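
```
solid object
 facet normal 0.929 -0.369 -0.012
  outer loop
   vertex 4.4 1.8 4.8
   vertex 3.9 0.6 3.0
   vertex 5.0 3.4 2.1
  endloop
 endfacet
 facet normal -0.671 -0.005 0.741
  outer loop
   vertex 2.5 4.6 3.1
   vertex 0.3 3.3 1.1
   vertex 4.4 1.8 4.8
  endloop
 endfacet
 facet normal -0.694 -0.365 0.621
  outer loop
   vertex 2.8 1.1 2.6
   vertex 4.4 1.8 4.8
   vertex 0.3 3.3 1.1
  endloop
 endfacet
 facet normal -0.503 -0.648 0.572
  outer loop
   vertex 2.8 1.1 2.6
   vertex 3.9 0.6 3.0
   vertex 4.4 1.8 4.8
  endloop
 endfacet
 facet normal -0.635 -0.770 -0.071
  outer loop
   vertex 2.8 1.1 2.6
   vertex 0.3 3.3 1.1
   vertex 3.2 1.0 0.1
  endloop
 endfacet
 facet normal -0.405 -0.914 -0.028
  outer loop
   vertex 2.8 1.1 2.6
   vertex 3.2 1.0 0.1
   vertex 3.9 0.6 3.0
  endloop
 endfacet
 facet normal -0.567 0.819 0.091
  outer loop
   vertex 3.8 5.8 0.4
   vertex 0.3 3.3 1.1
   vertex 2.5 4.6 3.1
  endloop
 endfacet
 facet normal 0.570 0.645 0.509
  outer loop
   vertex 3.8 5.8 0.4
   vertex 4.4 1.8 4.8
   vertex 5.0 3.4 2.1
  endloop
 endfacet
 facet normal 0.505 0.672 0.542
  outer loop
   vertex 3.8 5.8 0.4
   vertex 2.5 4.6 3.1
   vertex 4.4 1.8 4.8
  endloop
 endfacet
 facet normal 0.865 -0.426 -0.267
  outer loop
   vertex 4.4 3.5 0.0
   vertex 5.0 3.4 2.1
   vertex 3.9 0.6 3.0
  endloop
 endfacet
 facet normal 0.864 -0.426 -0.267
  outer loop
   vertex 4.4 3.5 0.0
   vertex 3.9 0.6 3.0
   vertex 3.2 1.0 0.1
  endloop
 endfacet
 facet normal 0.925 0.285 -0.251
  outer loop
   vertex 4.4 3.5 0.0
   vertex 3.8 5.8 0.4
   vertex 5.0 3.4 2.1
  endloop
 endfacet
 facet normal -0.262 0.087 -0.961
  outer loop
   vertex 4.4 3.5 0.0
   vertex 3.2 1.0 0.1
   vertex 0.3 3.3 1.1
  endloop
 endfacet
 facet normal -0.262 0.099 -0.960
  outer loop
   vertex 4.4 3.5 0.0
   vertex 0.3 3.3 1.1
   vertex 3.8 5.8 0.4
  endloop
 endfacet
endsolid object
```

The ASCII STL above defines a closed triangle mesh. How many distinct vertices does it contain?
9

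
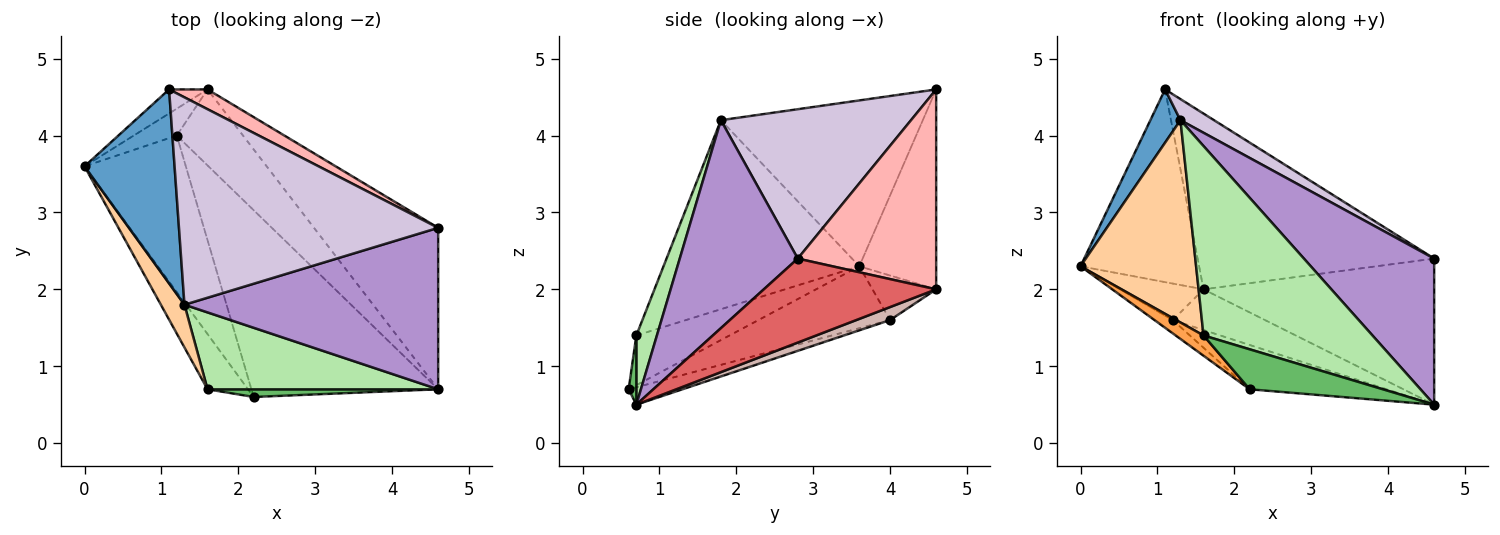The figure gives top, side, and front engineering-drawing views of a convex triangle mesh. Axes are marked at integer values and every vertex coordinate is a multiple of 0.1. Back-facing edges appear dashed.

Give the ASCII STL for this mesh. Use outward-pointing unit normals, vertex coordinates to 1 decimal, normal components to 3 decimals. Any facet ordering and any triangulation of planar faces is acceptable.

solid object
 facet normal -0.871 -0.130 0.473
  outer loop
   vertex 1.3 1.8 4.2
   vertex 1.1 4.6 4.6
   vertex 0.0 3.6 2.3
  endloop
 endfacet
 facet normal -0.541 0.835 -0.104
  outer loop
   vertex 1.6 4.6 2.0
   vertex 0.0 3.6 2.3
   vertex 1.1 4.6 4.6
  endloop
 endfacet
 facet normal -0.755 -0.226 -0.615
  outer loop
   vertex 1.6 0.7 1.4
   vertex 0.0 3.6 2.3
   vertex 2.2 0.6 0.7
  endloop
 endfacet
 facet normal -0.856 -0.506 0.107
  outer loop
   vertex 1.6 0.7 1.4
   vertex 1.3 1.8 4.2
   vertex 0.0 3.6 2.3
  endloop
 endfacet
 facet normal 0.057 -0.980 0.189
  outer loop
   vertex 1.6 0.7 1.4
   vertex 2.2 0.6 0.7
   vertex 4.6 0.7 0.5
  endloop
 endfacet
 facet normal 0.112 -0.921 0.374
  outer loop
   vertex 1.6 0.7 1.4
   vertex 4.6 0.7 0.5
   vertex 1.3 1.8 4.2
  endloop
 endfacet
 facet normal 0.448 0.600 -0.663
  outer loop
   vertex 4.6 2.8 2.4
   vertex 4.6 0.7 0.5
   vertex 1.6 4.6 2.0
  endloop
 endfacet
 facet normal 0.503 0.859 0.097
  outer loop
   vertex 4.6 2.8 2.4
   vertex 1.6 4.6 2.0
   vertex 1.1 4.6 4.6
  endloop
 endfacet
 facet normal 0.519 -0.573 0.634
  outer loop
   vertex 4.6 2.8 2.4
   vertex 1.3 1.8 4.2
   vertex 4.6 0.7 0.5
  endloop
 endfacet
 facet normal 0.497 -0.088 0.863
  outer loop
   vertex 4.6 2.8 2.4
   vertex 1.1 4.6 4.6
   vertex 1.3 1.8 4.2
  endloop
 endfacet
 facet normal -0.090 0.230 -0.969
  outer loop
   vertex 1.2 4.0 1.6
   vertex 4.6 0.7 0.5
   vertex 2.2 0.6 0.7
  endloop
 endfacet
 facet normal 0.171 0.465 -0.869
  outer loop
   vertex 1.2 4.0 1.6
   vertex 1.6 4.6 2.0
   vertex 4.6 0.7 0.5
  endloop
 endfacet
 facet normal -0.520 0.072 -0.851
  outer loop
   vertex 1.2 4.0 1.6
   vertex 2.2 0.6 0.7
   vertex 0.0 3.6 2.3
  endloop
 endfacet
 facet normal -0.523 0.686 -0.505
  outer loop
   vertex 1.2 4.0 1.6
   vertex 0.0 3.6 2.3
   vertex 1.6 4.6 2.0
  endloop
 endfacet
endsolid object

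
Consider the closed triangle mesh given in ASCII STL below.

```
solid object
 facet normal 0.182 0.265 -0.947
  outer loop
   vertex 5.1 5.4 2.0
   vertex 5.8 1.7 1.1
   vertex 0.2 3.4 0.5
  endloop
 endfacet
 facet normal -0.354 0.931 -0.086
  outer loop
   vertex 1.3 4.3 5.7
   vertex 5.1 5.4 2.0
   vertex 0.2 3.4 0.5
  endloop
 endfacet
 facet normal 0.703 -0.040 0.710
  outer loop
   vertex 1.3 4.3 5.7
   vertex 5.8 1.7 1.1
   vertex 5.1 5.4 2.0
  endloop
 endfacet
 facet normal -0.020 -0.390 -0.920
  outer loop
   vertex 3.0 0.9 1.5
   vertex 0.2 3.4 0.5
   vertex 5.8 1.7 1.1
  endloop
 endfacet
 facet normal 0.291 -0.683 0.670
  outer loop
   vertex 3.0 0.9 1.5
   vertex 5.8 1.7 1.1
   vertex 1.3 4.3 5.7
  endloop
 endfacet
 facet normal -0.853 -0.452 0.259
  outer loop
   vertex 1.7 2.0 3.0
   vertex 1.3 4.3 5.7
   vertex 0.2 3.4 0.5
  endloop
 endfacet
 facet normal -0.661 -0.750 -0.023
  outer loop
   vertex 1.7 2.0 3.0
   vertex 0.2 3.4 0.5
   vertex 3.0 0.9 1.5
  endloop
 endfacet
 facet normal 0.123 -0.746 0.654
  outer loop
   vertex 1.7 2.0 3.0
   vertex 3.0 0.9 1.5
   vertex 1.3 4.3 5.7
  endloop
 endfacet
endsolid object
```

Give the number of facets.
8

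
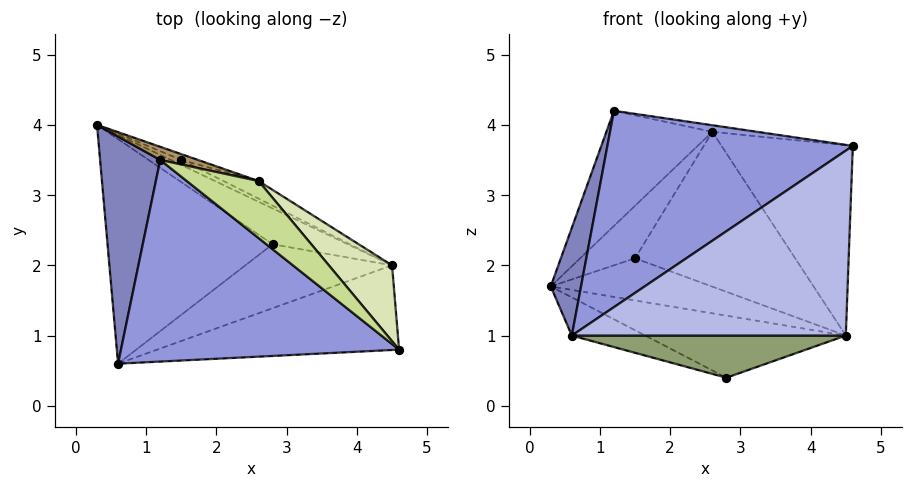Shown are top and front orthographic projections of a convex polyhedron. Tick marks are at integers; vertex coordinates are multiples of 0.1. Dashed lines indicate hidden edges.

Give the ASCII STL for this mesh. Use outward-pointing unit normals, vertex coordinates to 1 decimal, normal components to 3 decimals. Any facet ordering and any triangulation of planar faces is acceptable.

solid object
 facet normal -0.370 0.156 -0.916
  outer loop
   vertex 2.8 2.3 0.4
   vertex 0.6 0.6 1.0
   vertex 0.3 4.0 1.7
  endloop
 endfacet
 facet normal -0.940 -0.147 0.309
  outer loop
   vertex 1.2 3.5 4.2
   vertex 0.3 4.0 1.7
   vertex 0.6 0.6 1.0
  endloop
 endfacet
 facet normal -0.409 -0.637 0.654
  outer loop
   vertex 1.2 3.5 4.2
   vertex 0.6 0.6 1.0
   vertex 4.6 0.8 3.7
  endloop
 endfacet
 facet normal 0.310 -0.864 -0.396
  outer loop
   vertex 4.5 2.0 1.0
   vertex 4.6 0.8 3.7
   vertex 0.6 0.6 1.0
  endloop
 endfacet
 facet normal 0.194 -0.540 -0.819
  outer loop
   vertex 4.5 2.0 1.0
   vertex 0.6 0.6 1.0
   vertex 2.8 2.3 0.4
  endloop
 endfacet
 facet normal 0.313 0.823 -0.475
  outer loop
   vertex 4.5 2.0 1.0
   vertex 2.8 2.3 0.4
   vertex 0.3 4.0 1.7
  endloop
 endfacet
 facet normal 0.231 0.112 0.966
  outer loop
   vertex 2.6 3.2 3.9
   vertex 1.2 3.5 4.2
   vertex 4.6 0.8 3.7
  endloop
 endfacet
 facet normal 0.755 0.609 0.243
  outer loop
   vertex 2.6 3.2 3.9
   vertex 4.6 0.8 3.7
   vertex 4.5 2.0 1.0
  endloop
 endfacet
 facet normal 0.231 0.967 0.110
  outer loop
   vertex 2.6 3.2 3.9
   vertex 0.3 4.0 1.7
   vertex 1.2 3.5 4.2
  endloop
 endfacet
 facet normal 0.413 0.904 -0.108
  outer loop
   vertex 1.5 3.5 2.1
   vertex 4.5 2.0 1.0
   vertex 0.3 4.0 1.7
  endloop
 endfacet
 facet normal 0.411 0.906 -0.100
  outer loop
   vertex 1.5 3.5 2.1
   vertex 0.3 4.0 1.7
   vertex 2.6 3.2 3.9
  endloop
 endfacet
 facet normal 0.415 0.904 -0.103
  outer loop
   vertex 1.5 3.5 2.1
   vertex 2.6 3.2 3.9
   vertex 4.5 2.0 1.0
  endloop
 endfacet
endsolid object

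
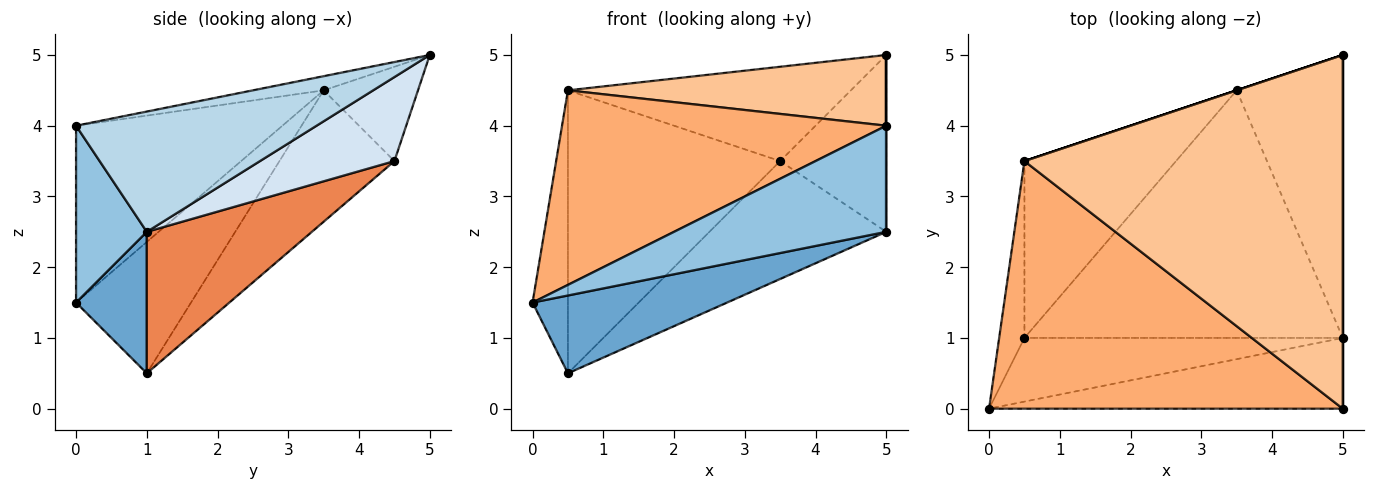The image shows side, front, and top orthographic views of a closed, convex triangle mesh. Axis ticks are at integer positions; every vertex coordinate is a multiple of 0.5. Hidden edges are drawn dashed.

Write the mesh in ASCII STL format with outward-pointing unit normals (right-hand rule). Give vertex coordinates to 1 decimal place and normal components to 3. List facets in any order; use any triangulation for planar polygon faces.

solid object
 facet normal 0.271 -0.745 -0.610
  outer loop
   vertex 0.5 1.0 0.5
   vertex 5.0 1.0 2.5
   vertex 0.0 0.0 1.5
  endloop
 endfacet
 facet normal 0.267 -0.802 -0.535
  outer loop
   vertex 5.0 0.0 4.0
   vertex 0.0 0.0 1.5
   vertex 5.0 1.0 2.5
  endloop
 endfacet
 facet normal 1.000 0.000 0.000
  outer loop
   vertex 5.0 0.0 4.0
   vertex 5.0 1.0 2.5
   vertex 5.0 5.0 5.0
  endloop
 endfacet
 facet normal 0.557 0.440 -0.704
  outer loop
   vertex 3.5 4.5 3.5
   vertex 5.0 5.0 5.0
   vertex 5.0 1.0 2.5
  endloop
 endfacet
 facet normal 0.372 0.399 -0.838
  outer loop
   vertex 3.5 4.5 3.5
   vertex 5.0 1.0 2.5
   vertex 0.5 1.0 0.5
  endloop
 endfacet
 facet normal -0.366 -0.575 0.732
  outer loop
   vertex 0.5 3.5 4.5
   vertex 0.0 0.0 1.5
   vertex 5.0 0.0 4.0
  endloop
 endfacet
 facet normal -0.044 -0.196 0.980
  outer loop
   vertex 0.5 3.5 4.5
   vertex 5.0 0.0 4.0
   vertex 5.0 5.0 5.0
  endloop
 endfacet
 facet normal -0.316 0.949 0.000
  outer loop
   vertex 0.5 3.5 4.5
   vertex 5.0 5.0 5.0
   vertex 3.5 4.5 3.5
  endloop
 endfacet
 facet normal -0.940 0.289 -0.181
  outer loop
   vertex 0.5 3.5 4.5
   vertex 0.5 1.0 0.5
   vertex 0.0 0.0 1.5
  endloop
 endfacet
 facet normal -0.417 0.771 -0.482
  outer loop
   vertex 0.5 3.5 4.5
   vertex 3.5 4.5 3.5
   vertex 0.5 1.0 0.5
  endloop
 endfacet
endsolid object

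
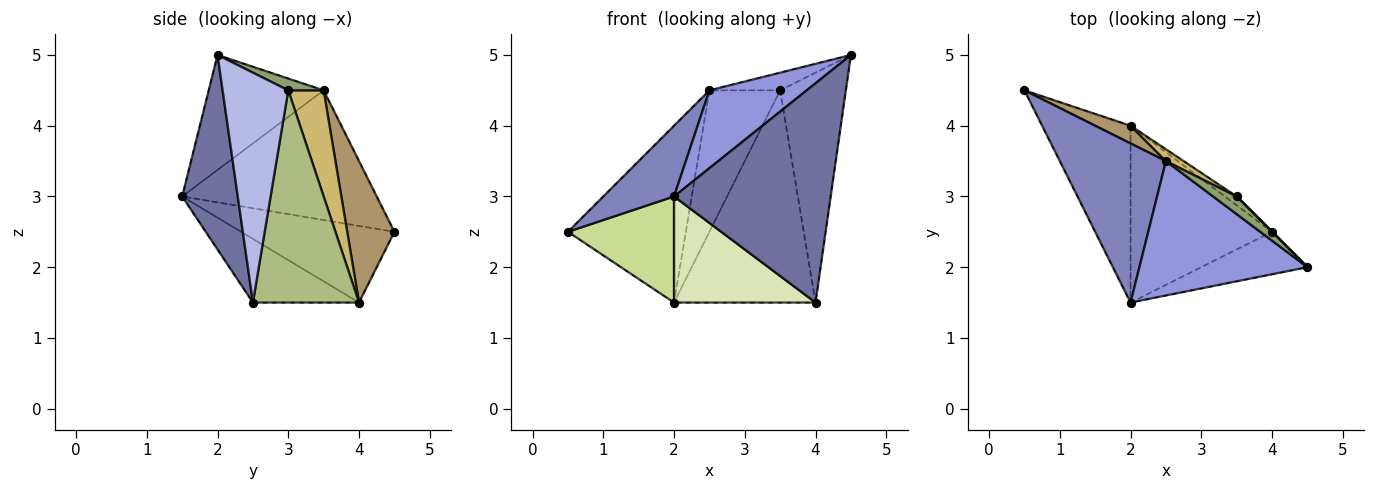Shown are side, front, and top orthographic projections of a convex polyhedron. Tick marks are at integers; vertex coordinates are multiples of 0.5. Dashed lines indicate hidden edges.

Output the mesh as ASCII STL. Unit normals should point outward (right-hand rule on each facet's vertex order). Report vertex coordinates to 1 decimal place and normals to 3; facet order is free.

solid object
 facet normal 0.329 -0.927 -0.179
  outer loop
   vertex 4.0 2.5 1.5
   vertex 4.5 2.0 5.0
   vertex 2.0 1.5 3.0
  endloop
 endfacet
 facet normal -0.745 -0.271 0.610
  outer loop
   vertex 2.5 3.5 4.5
   vertex 0.5 4.5 2.5
   vertex 2.0 1.5 3.0
  endloop
 endfacet
 facet normal -0.510 -0.431 0.745
  outer loop
   vertex 2.5 3.5 4.5
   vertex 2.0 1.5 3.0
   vertex 4.5 2.0 5.0
  endloop
 endfacet
 facet normal 0.707 0.707 0.000
  outer loop
   vertex 3.5 3.0 4.5
   vertex 4.5 2.0 5.0
   vertex 4.0 2.5 1.5
  endloop
 endfacet
 facet normal 0.333 0.667 0.667
  outer loop
   vertex 3.5 3.0 4.5
   vertex 2.5 3.5 4.5
   vertex 4.5 2.0 5.0
  endloop
 endfacet
 facet normal 0.600 0.800 -0.033
  outer loop
   vertex 2.0 4.0 1.5
   vertex 3.5 3.0 4.5
   vertex 4.0 2.5 1.5
  endloop
 endfacet
 facet normal -0.596 -0.413 -0.688
  outer loop
   vertex 2.0 4.0 1.5
   vertex 2.0 1.5 3.0
   vertex 0.5 4.5 2.5
  endloop
 endfacet
 facet normal -0.360 -0.480 -0.800
  outer loop
   vertex 2.0 4.0 1.5
   vertex 4.0 2.5 1.5
   vertex 2.0 1.5 3.0
  endloop
 endfacet
 facet normal 0.370 0.925 0.092
  outer loop
   vertex 2.0 4.0 1.5
   vertex 0.5 4.5 2.5
   vertex 2.5 3.5 4.5
  endloop
 endfacet
 facet normal 0.446 0.892 0.074
  outer loop
   vertex 2.0 4.0 1.5
   vertex 2.5 3.5 4.5
   vertex 3.5 3.0 4.5
  endloop
 endfacet
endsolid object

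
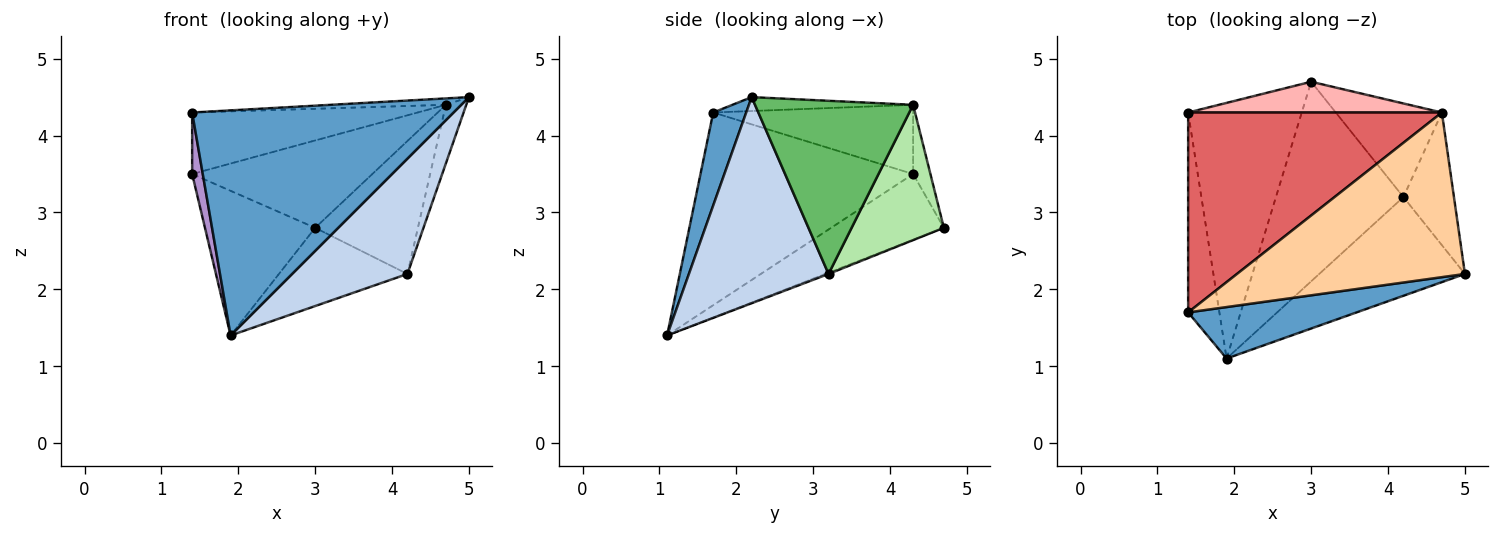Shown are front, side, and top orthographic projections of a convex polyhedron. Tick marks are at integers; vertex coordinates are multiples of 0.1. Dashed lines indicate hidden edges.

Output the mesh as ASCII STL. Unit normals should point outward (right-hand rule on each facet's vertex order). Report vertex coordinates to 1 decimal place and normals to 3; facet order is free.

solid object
 facet normal 0.122 -0.968 0.221
  outer loop
   vertex 1.9 1.1 1.4
   vertex 5.0 2.2 4.5
   vertex 1.4 1.7 4.3
  endloop
 endfacet
 facet normal 0.677 -0.559 -0.479
  outer loop
   vertex 4.2 3.2 2.2
   vertex 5.0 2.2 4.5
   vertex 1.9 1.1 1.4
  endloop
 endfacet
 facet normal -0.009 0.365 -0.931
  outer loop
   vertex 4.2 3.2 2.2
   vertex 1.9 1.1 1.4
   vertex 3.0 4.7 2.8
  endloop
 endfacet
 facet normal -0.061 0.039 0.997
  outer loop
   vertex 4.7 4.3 4.4
   vertex 1.4 1.7 4.3
   vertex 5.0 2.2 4.5
  endloop
 endfacet
 facet normal 0.953 0.123 -0.278
  outer loop
   vertex 4.7 4.3 4.4
   vertex 5.0 2.2 4.5
   vertex 4.2 3.2 2.2
  endloop
 endfacet
 facet normal 0.592 0.659 -0.464
  outer loop
   vertex 4.7 4.3 4.4
   vertex 4.2 3.2 2.2
   vertex 3.0 4.7 2.8
  endloop
 endfacet
 facet normal -0.252 0.285 0.925
  outer loop
   vertex 1.4 4.3 3.5
   vertex 1.4 1.7 4.3
   vertex 4.7 4.3 4.4
  endloop
 endfacet
 facet normal -0.090 0.939 0.331
  outer loop
   vertex 1.4 4.3 3.5
   vertex 4.7 4.3 4.4
   vertex 3.0 4.7 2.8
  endloop
 endfacet
 facet normal -0.986 -0.049 -0.160
  outer loop
   vertex 1.4 4.3 3.5
   vertex 1.9 1.1 1.4
   vertex 1.4 1.7 4.3
  endloop
 endfacet
 facet normal -0.450 0.440 -0.777
  outer loop
   vertex 1.4 4.3 3.5
   vertex 3.0 4.7 2.8
   vertex 1.9 1.1 1.4
  endloop
 endfacet
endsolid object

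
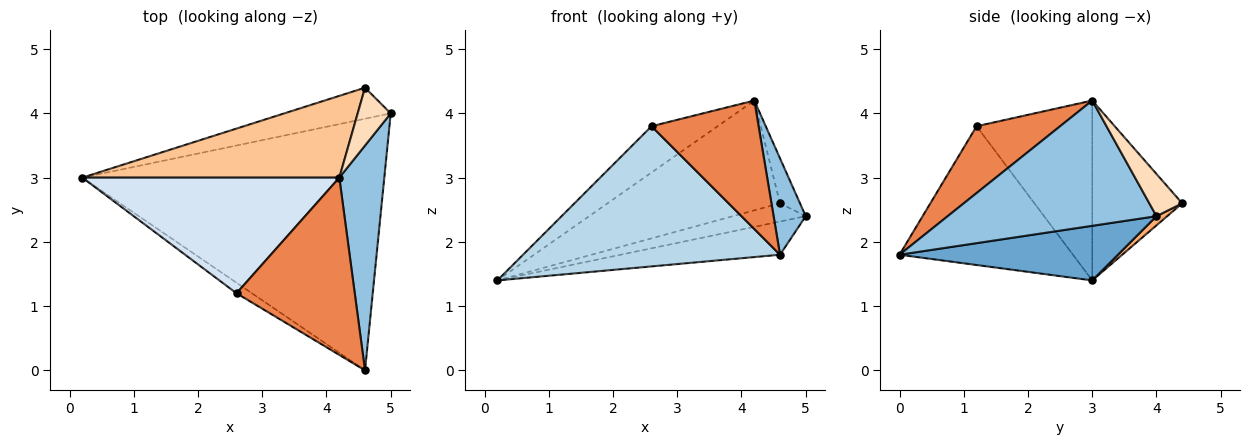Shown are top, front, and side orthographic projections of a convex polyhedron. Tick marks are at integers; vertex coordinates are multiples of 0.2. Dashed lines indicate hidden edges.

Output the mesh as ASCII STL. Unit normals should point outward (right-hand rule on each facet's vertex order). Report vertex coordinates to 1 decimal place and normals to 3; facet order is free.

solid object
 facet normal 0.176 0.129 -0.976
  outer loop
   vertex 4.6 0.0 1.8
   vertex 0.2 3.0 1.4
   vertex 5.0 4.0 2.4
  endloop
 endfacet
 facet normal 0.931 -0.143 0.334
  outer loop
   vertex 4.2 3.0 4.2
   vertex 4.6 0.0 1.8
   vertex 5.0 4.0 2.4
  endloop
 endfacet
 facet normal -0.558 -0.827 -0.062
  outer loop
   vertex 2.6 1.2 3.8
   vertex 0.2 3.0 1.4
   vertex 4.6 0.0 1.8
  endloop
 endfacet
 facet normal -0.545 0.311 0.778
  outer loop
   vertex 2.6 1.2 3.8
   vertex 4.2 3.0 4.2
   vertex 0.2 3.0 1.4
  endloop
 endfacet
 facet normal 0.416 -0.534 0.736
  outer loop
   vertex 2.6 1.2 3.8
   vertex 4.6 0.0 1.8
   vertex 4.2 3.0 4.2
  endloop
 endfacet
 facet normal 0.074 0.504 -0.860
  outer loop
   vertex 4.6 4.4 2.6
   vertex 5.0 4.0 2.4
   vertex 0.2 3.0 1.4
  endloop
 endfacet
 facet normal -0.386 0.740 0.551
  outer loop
   vertex 4.6 4.4 2.6
   vertex 0.2 3.0 1.4
   vertex 4.2 3.0 4.2
  endloop
 endfacet
 facet normal 0.710 0.432 0.556
  outer loop
   vertex 4.6 4.4 2.6
   vertex 4.2 3.0 4.2
   vertex 5.0 4.0 2.4
  endloop
 endfacet
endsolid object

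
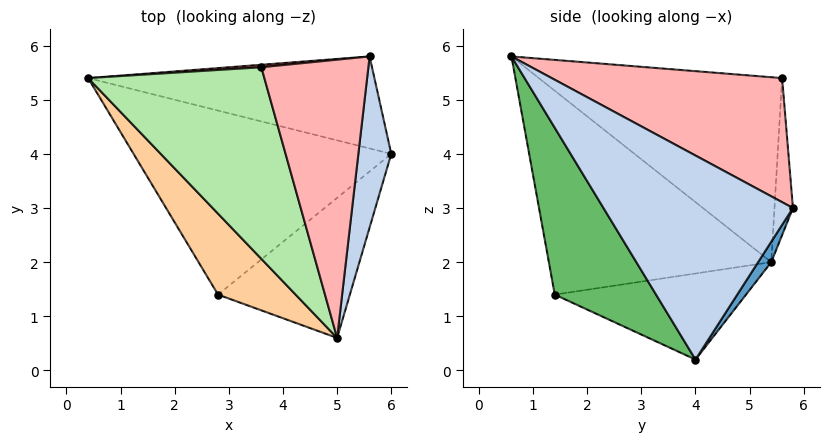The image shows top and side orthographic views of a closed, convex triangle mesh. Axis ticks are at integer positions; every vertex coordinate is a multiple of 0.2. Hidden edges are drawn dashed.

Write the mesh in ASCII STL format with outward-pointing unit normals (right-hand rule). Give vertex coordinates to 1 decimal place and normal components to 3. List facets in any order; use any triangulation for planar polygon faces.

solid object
 facet normal 0.038 0.843 -0.536
  outer loop
   vertex 5.6 5.8 3.0
   vertex 6.0 4.0 0.2
   vertex 0.4 5.4 2.0
  endloop
 endfacet
 facet normal 0.987 -0.028 0.159
  outer loop
   vertex 5.6 5.8 3.0
   vertex 5.0 0.6 5.8
   vertex 6.0 4.0 0.2
  endloop
 endfacet
 facet normal -0.316 -0.048 -0.947
  outer loop
   vertex 2.8 1.4 1.4
   vertex 0.4 5.4 2.0
   vertex 6.0 4.0 0.2
  endloop
 endfacet
 facet normal -0.796 -0.523 0.303
  outer loop
   vertex 2.8 1.4 1.4
   vertex 5.0 0.6 5.8
   vertex 0.4 5.4 2.0
  endloop
 endfacet
 facet normal 0.490 -0.781 -0.387
  outer loop
   vertex 2.8 1.4 1.4
   vertex 6.0 4.0 0.2
   vertex 5.0 0.6 5.8
  endloop
 endfacet
 facet normal -0.716 -0.146 0.683
  outer loop
   vertex 3.6 5.6 5.4
   vertex 0.4 5.4 2.0
   vertex 5.0 0.6 5.8
  endloop
 endfacet
 facet normal -0.080 0.997 0.017
  outer loop
   vertex 3.6 5.6 5.4
   vertex 5.6 5.8 3.0
   vertex 0.4 5.4 2.0
  endloop
 endfacet
 facet normal 0.732 0.256 0.631
  outer loop
   vertex 3.6 5.6 5.4
   vertex 5.0 0.6 5.8
   vertex 5.6 5.8 3.0
  endloop
 endfacet
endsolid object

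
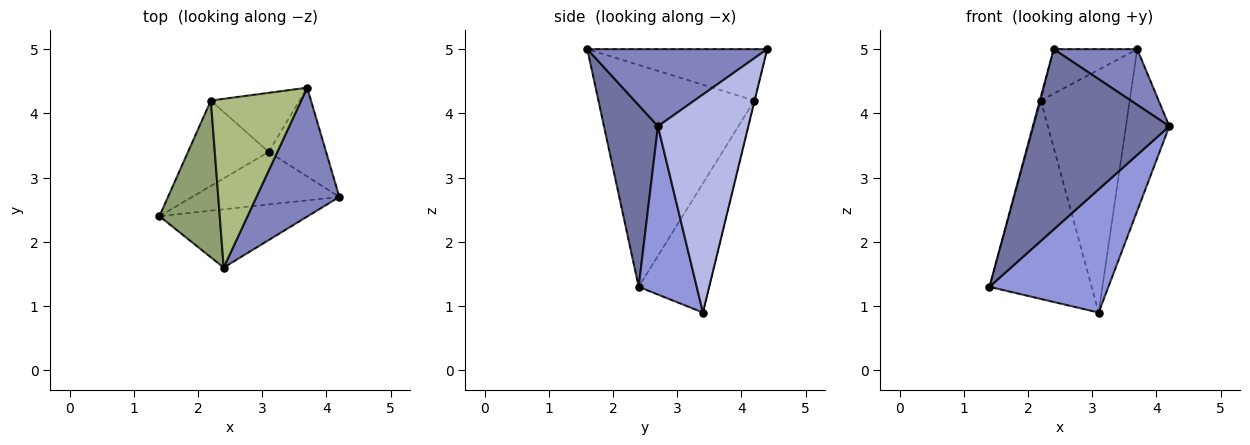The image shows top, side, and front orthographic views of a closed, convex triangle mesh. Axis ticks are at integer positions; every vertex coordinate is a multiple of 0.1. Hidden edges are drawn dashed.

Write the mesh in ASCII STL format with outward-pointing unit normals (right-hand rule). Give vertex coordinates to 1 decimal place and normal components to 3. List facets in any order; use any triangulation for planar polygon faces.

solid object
 facet normal 0.352 -0.891 -0.288
  outer loop
   vertex 2.4 1.6 5.0
   vertex 1.4 2.4 1.3
   vertex 4.2 2.7 3.8
  endloop
 endfacet
 facet normal 0.650 -0.302 0.698
  outer loop
   vertex 2.4 1.6 5.0
   vertex 4.2 2.7 3.8
   vertex 3.7 4.4 5.0
  endloop
 endfacet
 facet normal 0.409 -0.839 -0.358
  outer loop
   vertex 3.1 3.4 0.9
   vertex 4.2 2.7 3.8
   vertex 1.4 2.4 1.3
  endloop
 endfacet
 facet normal 0.877 0.421 -0.231
  outer loop
   vertex 3.1 3.4 0.9
   vertex 3.7 4.4 5.0
   vertex 4.2 2.7 3.8
  endloop
 endfacet
 facet normal -0.965 0.006 0.262
  outer loop
   vertex 2.2 4.2 4.2
   vertex 1.4 2.4 1.3
   vertex 2.4 1.6 5.0
  endloop
 endfacet
 facet normal -0.482 0.224 0.847
  outer loop
   vertex 2.2 4.2 4.2
   vertex 2.4 1.6 5.0
   vertex 3.7 4.4 5.0
  endloop
 endfacet
 facet normal -0.535 0.776 -0.334
  outer loop
   vertex 2.2 4.2 4.2
   vertex 3.1 3.4 0.9
   vertex 1.4 2.4 1.3
  endloop
 endfacet
 facet normal -0.003 0.972 -0.236
  outer loop
   vertex 2.2 4.2 4.2
   vertex 3.7 4.4 5.0
   vertex 3.1 3.4 0.9
  endloop
 endfacet
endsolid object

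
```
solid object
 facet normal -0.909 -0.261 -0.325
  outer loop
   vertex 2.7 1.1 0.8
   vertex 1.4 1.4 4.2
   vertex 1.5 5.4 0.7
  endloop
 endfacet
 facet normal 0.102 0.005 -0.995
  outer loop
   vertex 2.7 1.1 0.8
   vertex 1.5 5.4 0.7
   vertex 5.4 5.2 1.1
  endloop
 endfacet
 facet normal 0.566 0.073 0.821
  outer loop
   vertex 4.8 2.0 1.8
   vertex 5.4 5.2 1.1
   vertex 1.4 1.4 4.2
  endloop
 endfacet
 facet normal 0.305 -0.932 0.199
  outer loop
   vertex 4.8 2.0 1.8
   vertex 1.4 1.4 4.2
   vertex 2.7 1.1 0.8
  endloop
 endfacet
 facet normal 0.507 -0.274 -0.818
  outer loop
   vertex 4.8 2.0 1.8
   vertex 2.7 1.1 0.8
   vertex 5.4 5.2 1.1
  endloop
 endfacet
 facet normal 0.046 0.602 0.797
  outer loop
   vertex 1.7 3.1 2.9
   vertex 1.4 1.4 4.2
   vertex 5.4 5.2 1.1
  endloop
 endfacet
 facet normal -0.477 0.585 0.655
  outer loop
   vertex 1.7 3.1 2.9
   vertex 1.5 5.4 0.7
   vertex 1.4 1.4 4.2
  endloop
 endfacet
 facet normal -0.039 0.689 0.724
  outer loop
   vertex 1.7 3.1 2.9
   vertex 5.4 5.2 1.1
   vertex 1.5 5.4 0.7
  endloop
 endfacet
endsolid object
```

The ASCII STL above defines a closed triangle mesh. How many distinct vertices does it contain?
6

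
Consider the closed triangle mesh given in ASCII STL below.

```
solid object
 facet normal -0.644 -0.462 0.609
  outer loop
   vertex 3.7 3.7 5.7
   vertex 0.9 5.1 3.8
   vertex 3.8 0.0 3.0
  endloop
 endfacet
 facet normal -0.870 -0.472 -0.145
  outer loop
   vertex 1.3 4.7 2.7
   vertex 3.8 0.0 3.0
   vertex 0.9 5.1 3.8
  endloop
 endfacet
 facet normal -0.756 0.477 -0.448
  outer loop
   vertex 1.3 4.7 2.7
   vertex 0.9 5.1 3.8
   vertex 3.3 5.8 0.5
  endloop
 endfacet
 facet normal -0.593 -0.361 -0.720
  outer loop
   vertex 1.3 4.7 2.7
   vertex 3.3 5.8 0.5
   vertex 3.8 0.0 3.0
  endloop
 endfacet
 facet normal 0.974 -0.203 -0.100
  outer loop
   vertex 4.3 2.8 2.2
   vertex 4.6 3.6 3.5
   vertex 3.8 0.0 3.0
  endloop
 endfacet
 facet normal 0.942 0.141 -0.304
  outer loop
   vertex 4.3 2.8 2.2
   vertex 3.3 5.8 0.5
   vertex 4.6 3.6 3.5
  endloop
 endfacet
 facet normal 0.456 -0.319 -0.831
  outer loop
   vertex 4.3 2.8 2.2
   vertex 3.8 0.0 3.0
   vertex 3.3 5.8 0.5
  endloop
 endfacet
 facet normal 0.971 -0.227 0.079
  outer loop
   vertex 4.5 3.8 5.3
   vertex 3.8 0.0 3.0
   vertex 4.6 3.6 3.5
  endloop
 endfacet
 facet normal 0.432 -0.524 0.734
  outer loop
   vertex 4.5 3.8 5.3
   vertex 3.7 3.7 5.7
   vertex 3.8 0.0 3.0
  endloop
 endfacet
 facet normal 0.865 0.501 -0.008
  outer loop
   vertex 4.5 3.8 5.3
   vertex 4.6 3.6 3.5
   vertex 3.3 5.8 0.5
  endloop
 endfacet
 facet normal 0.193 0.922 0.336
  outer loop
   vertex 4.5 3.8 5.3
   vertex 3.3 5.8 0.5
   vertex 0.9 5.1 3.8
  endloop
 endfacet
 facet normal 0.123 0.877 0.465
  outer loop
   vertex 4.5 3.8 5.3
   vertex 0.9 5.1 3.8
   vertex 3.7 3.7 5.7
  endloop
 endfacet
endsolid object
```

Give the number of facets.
12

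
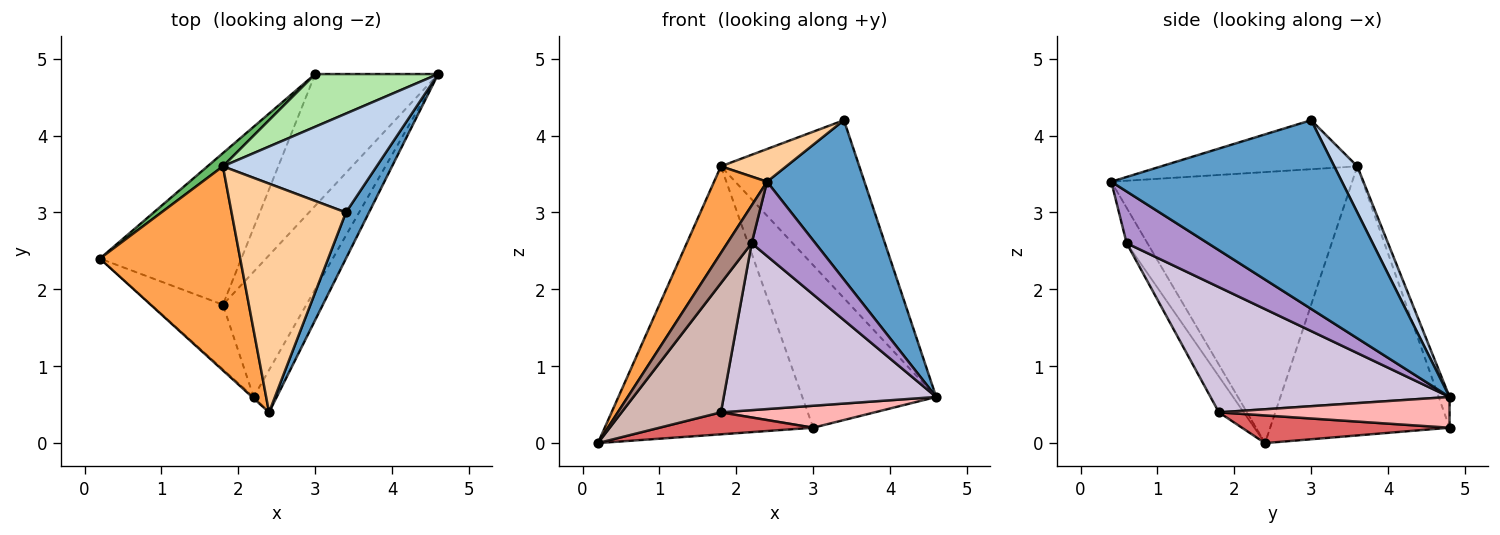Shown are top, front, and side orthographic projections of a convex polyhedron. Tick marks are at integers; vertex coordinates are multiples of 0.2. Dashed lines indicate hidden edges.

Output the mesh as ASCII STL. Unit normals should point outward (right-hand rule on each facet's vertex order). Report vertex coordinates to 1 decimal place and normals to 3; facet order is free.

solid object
 facet normal 0.915 -0.387 0.112
  outer loop
   vertex 3.4 3.0 4.2
   vertex 2.4 0.4 3.4
   vertex 4.6 4.8 0.6
  endloop
 endfacet
 facet normal 0.144 0.865 0.481
  outer loop
   vertex 1.8 3.6 3.6
   vertex 3.4 3.0 4.2
   vertex 4.6 4.8 0.6
  endloop
 endfacet
 facet normal -0.872 -0.192 0.451
  outer loop
   vertex 1.8 3.6 3.6
   vertex 0.2 2.4 0.0
   vertex 2.4 0.4 3.4
  endloop
 endfacet
 facet normal -0.391 -0.130 0.911
  outer loop
   vertex 1.8 3.6 3.6
   vertex 2.4 0.4 3.4
   vertex 3.4 3.0 4.2
  endloop
 endfacet
 facet normal -0.652 0.757 0.037
  outer loop
   vertex 3.0 4.8 0.2
   vertex 0.2 2.4 0.0
   vertex 1.8 3.6 3.6
  endloop
 endfacet
 facet normal -0.077 0.948 0.308
  outer loop
   vertex 3.0 4.8 0.2
   vertex 1.8 3.6 3.6
   vertex 4.6 4.8 0.6
  endloop
 endfacet
 facet normal 0.190 -0.141 -0.972
  outer loop
   vertex 3.0 4.8 0.2
   vertex 1.8 1.8 0.4
   vertex 0.2 2.4 0.0
  endloop
 endfacet
 facet normal 0.239 -0.160 -0.958
  outer loop
   vertex 3.0 4.8 0.2
   vertex 4.6 4.8 0.6
   vertex 1.8 1.8 0.4
  endloop
 endfacet
 facet normal 0.743 -0.582 -0.331
  outer loop
   vertex 2.2 0.6 2.6
   vertex 4.6 4.8 0.6
   vertex 2.4 0.4 3.4
  endloop
 endfacet
 facet normal 0.669 -0.595 -0.446
  outer loop
   vertex 2.2 0.6 2.6
   vertex 1.8 1.8 0.4
   vertex 4.6 4.8 0.6
  endloop
 endfacet
 facet normal -0.648 -0.761 -0.028
  outer loop
   vertex 2.2 0.6 2.6
   vertex 2.4 0.4 3.4
   vertex 0.2 2.4 0.0
  endloop
 endfacet
 facet normal -0.218 -0.873 -0.436
  outer loop
   vertex 2.2 0.6 2.6
   vertex 0.2 2.4 0.0
   vertex 1.8 1.8 0.4
  endloop
 endfacet
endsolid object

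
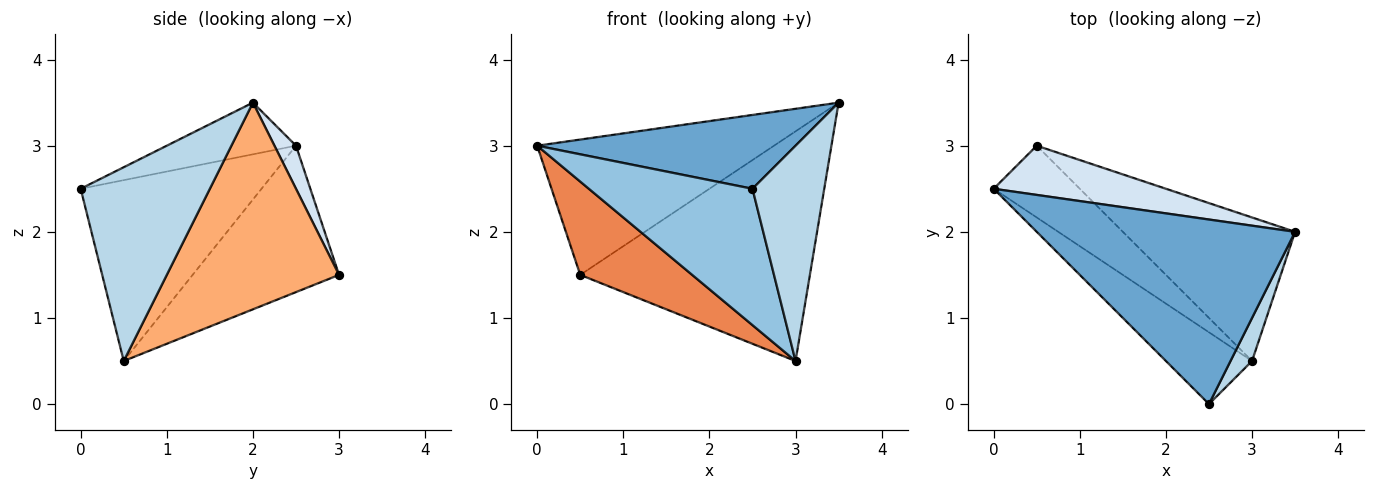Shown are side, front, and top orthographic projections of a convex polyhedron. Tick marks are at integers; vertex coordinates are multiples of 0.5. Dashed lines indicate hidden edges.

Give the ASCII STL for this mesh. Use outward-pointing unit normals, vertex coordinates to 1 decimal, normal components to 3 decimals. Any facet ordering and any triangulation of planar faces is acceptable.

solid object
 facet normal -0.183 -0.365 0.913
  outer loop
   vertex 2.5 0.0 2.5
   vertex 3.5 2.0 3.5
   vertex 0.0 2.5 3.0
  endloop
 endfacet
 facet normal -0.699 -0.633 -0.333
  outer loop
   vertex 3.0 0.5 0.5
   vertex 2.5 0.0 2.5
   vertex 0.0 2.5 3.0
  endloop
 endfacet
 facet normal 0.870 -0.483 0.097
  outer loop
   vertex 3.0 0.5 0.5
   vertex 3.5 2.0 3.5
   vertex 2.5 0.0 2.5
  endloop
 endfacet
 facet normal 0.085 0.936 0.341
  outer loop
   vertex 0.5 3.0 1.5
   vertex 0.0 2.5 3.0
   vertex 3.5 2.0 3.5
  endloop
 endfacet
 facet normal -0.720 -0.550 -0.423
  outer loop
   vertex 0.5 3.0 1.5
   vertex 3.0 0.5 0.5
   vertex 0.0 2.5 3.0
  endloop
 endfacet
 facet normal 0.537 0.716 -0.447
  outer loop
   vertex 0.5 3.0 1.5
   vertex 3.5 2.0 3.5
   vertex 3.0 0.5 0.5
  endloop
 endfacet
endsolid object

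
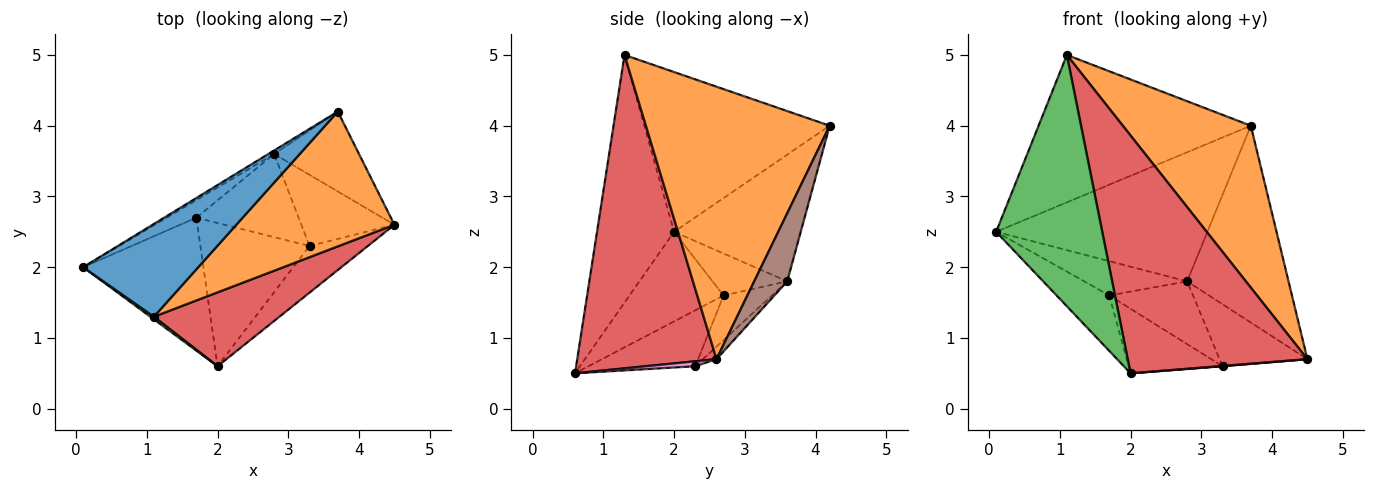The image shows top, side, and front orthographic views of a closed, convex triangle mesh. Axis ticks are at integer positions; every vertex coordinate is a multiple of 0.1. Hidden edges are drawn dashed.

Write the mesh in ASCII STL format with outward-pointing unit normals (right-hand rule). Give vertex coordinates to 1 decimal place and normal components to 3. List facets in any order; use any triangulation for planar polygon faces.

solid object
 facet normal -0.594 0.681 0.428
  outer loop
   vertex 1.1 1.3 5.0
   vertex 3.7 4.2 4.0
   vertex 0.1 2.0 2.5
  endloop
 endfacet
 facet normal 0.741 -0.516 0.430
  outer loop
   vertex 1.1 1.3 5.0
   vertex 4.5 2.6 0.7
   vertex 3.7 4.2 4.0
  endloop
 endfacet
 facet normal -0.587 -0.809 0.008
  outer loop
   vertex 2.0 0.6 0.5
   vertex 1.1 1.3 5.0
   vertex 0.1 2.0 2.5
  endloop
 endfacet
 facet normal 0.595 -0.768 0.238
  outer loop
   vertex 2.0 0.6 0.5
   vertex 4.5 2.6 0.7
   vertex 1.1 1.3 5.0
  endloop
 endfacet
 facet normal -0.514 0.857 -0.023
  outer loop
   vertex 2.8 3.6 1.8
   vertex 0.1 2.0 2.5
   vertex 3.7 4.2 4.0
  endloop
 endfacet
 facet normal 0.289 0.887 -0.360
  outer loop
   vertex 2.8 3.6 1.8
   vertex 3.7 4.2 4.0
   vertex 4.5 2.6 0.7
  endloop
 endfacet
 facet normal 0.085 -0.006 -0.996
  outer loop
   vertex 3.3 2.3 0.6
   vertex 4.5 2.6 0.7
   vertex 2.0 0.6 0.5
  endloop
 endfacet
 facet normal -0.101 0.654 -0.750
  outer loop
   vertex 3.3 2.3 0.6
   vertex 2.8 3.6 1.8
   vertex 4.5 2.6 0.7
  endloop
 endfacet
 facet normal -0.542 0.748 -0.383
  outer loop
   vertex 1.7 2.7 1.6
   vertex 0.1 2.0 2.5
   vertex 2.8 3.6 1.8
  endloop
 endfacet
 facet normal -0.329 0.569 -0.754
  outer loop
   vertex 1.7 2.7 1.6
   vertex 2.8 3.6 1.8
   vertex 3.3 2.3 0.6
  endloop
 endfacet
 facet normal -0.567 0.317 -0.760
  outer loop
   vertex 1.7 2.7 1.6
   vertex 2.0 0.6 0.5
   vertex 0.1 2.0 2.5
  endloop
 endfacet
 facet normal -0.423 0.372 -0.826
  outer loop
   vertex 1.7 2.7 1.6
   vertex 3.3 2.3 0.6
   vertex 2.0 0.6 0.5
  endloop
 endfacet
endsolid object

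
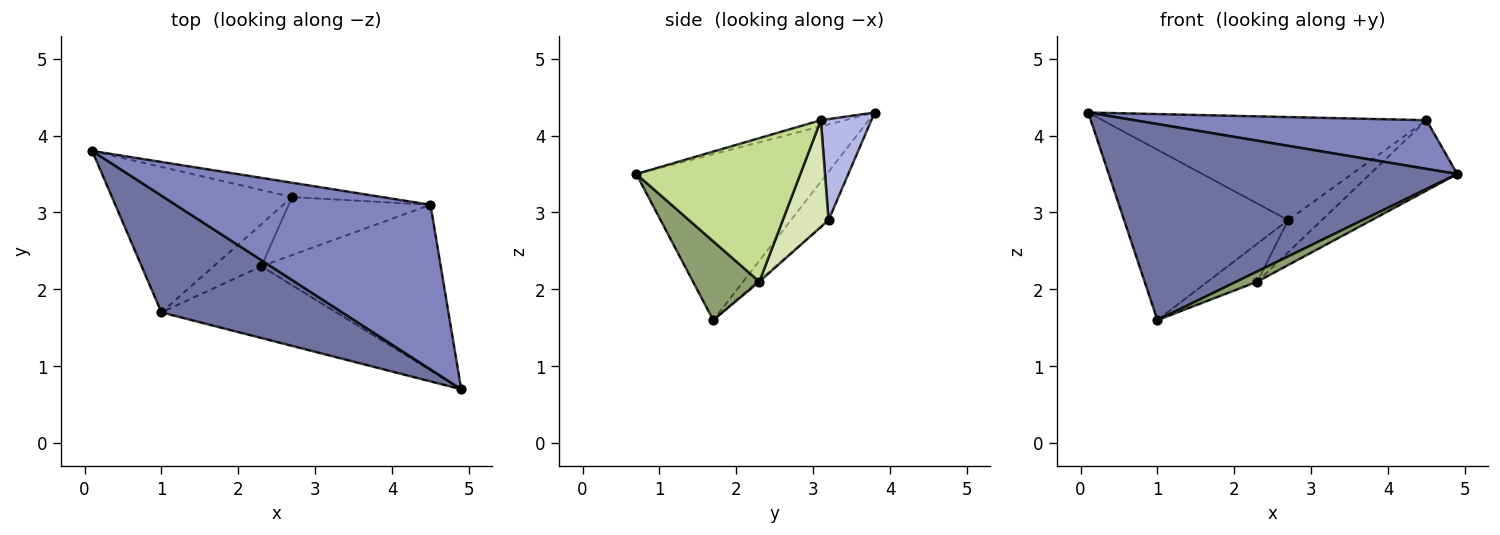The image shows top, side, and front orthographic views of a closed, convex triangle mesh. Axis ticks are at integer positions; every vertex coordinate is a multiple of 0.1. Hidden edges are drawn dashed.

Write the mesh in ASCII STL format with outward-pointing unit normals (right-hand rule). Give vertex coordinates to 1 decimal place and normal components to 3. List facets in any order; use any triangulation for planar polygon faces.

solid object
 facet normal -0.425 -0.778 0.463
  outer loop
   vertex 1.0 1.7 1.6
   vertex 4.9 0.7 3.5
   vertex 0.1 3.8 4.3
  endloop
 endfacet
 facet normal -0.023 -0.284 0.959
  outer loop
   vertex 4.5 3.1 4.2
   vertex 0.1 3.8 4.3
   vertex 4.9 0.7 3.5
  endloop
 endfacet
 facet normal -0.172 0.749 -0.640
  outer loop
   vertex 2.7 3.2 2.9
   vertex 1.0 1.7 1.6
   vertex 0.1 3.8 4.3
  endloop
 endfacet
 facet normal 0.153 0.979 -0.136
  outer loop
   vertex 2.7 3.2 2.9
   vertex 0.1 3.8 4.3
   vertex 4.5 3.1 4.2
  endloop
 endfacet
 facet normal 0.407 -0.129 -0.904
  outer loop
   vertex 2.3 2.3 2.1
   vertex 4.9 0.7 3.5
   vertex 1.0 1.7 1.6
  endloop
 endfacet
 facet normal -0.024 0.670 -0.742
  outer loop
   vertex 2.3 2.3 2.1
   vertex 1.0 1.7 1.6
   vertex 2.7 3.2 2.9
  endloop
 endfacet
 facet normal 0.593 0.315 -0.741
  outer loop
   vertex 2.3 2.3 2.1
   vertex 4.5 3.1 4.2
   vertex 4.9 0.7 3.5
  endloop
 endfacet
 facet normal 0.550 0.405 -0.730
  outer loop
   vertex 2.3 2.3 2.1
   vertex 2.7 3.2 2.9
   vertex 4.5 3.1 4.2
  endloop
 endfacet
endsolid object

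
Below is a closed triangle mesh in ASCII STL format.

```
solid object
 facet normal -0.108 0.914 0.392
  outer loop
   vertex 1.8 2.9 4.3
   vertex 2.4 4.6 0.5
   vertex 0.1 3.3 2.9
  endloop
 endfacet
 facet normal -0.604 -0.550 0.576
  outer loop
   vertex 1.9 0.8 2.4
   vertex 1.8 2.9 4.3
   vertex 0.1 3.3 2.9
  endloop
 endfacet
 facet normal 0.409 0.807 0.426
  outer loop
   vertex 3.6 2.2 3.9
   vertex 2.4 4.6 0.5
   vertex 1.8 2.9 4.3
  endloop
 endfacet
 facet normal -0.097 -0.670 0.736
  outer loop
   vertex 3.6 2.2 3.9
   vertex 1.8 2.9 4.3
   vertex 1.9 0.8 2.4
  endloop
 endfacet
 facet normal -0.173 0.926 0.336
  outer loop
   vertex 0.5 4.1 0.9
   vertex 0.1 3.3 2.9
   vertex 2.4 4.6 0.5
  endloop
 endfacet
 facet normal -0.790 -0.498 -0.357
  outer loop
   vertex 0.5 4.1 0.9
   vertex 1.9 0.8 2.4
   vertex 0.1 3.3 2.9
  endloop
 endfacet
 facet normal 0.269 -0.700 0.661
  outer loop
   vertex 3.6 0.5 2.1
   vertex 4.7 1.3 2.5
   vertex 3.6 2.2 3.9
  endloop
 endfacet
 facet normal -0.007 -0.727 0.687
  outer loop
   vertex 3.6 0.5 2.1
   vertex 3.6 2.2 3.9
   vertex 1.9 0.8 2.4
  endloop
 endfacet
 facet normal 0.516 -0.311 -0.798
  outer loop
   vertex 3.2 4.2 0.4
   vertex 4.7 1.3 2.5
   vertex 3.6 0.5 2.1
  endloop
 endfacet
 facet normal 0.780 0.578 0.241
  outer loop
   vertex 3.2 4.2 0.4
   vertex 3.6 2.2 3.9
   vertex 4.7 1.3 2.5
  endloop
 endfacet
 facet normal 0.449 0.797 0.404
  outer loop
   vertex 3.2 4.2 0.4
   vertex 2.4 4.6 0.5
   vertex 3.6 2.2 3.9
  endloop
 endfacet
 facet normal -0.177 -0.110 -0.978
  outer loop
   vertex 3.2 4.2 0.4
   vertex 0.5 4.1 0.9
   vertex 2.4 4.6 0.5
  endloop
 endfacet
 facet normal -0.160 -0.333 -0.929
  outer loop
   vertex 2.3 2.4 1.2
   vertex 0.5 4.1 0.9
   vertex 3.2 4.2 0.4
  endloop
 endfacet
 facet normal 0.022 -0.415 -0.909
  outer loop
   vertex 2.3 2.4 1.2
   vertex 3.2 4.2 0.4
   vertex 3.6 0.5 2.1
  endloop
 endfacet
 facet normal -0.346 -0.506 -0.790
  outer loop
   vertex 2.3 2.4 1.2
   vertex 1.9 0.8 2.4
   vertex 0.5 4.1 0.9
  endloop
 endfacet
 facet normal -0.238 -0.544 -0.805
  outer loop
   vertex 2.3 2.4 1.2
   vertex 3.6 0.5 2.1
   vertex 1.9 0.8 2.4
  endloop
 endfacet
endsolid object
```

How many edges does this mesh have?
24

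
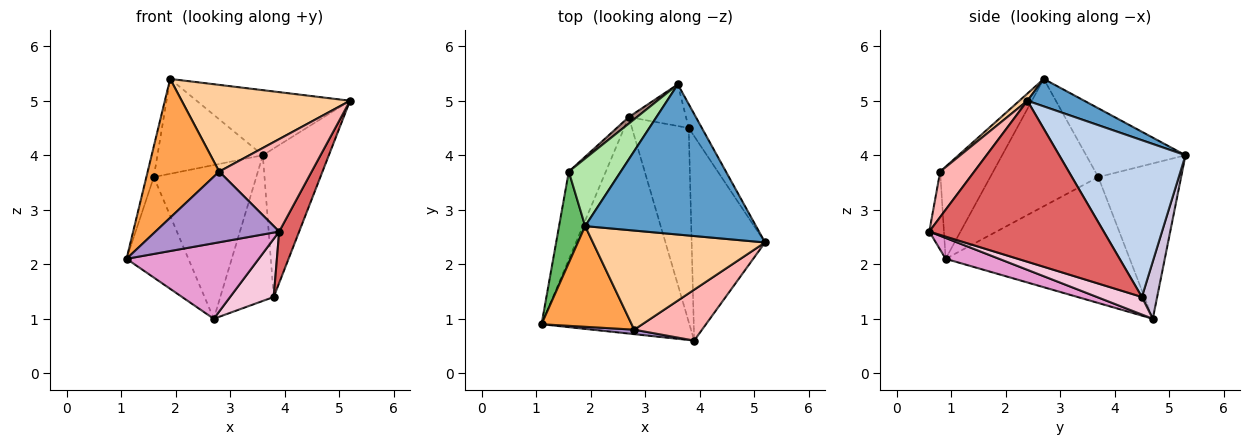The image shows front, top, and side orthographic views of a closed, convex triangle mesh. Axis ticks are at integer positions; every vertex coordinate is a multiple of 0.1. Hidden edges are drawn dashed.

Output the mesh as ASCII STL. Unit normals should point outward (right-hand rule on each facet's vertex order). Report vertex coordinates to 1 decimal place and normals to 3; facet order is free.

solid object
 facet normal 0.146 0.393 0.908
  outer loop
   vertex 1.9 2.7 5.4
   vertex 5.2 2.4 5.0
   vertex 3.6 5.3 4.0
  endloop
 endfacet
 facet normal 0.884 0.462 -0.074
  outer loop
   vertex 3.8 4.5 1.4
   vertex 3.6 5.3 4.0
   vertex 5.2 2.4 5.0
  endloop
 endfacet
 facet normal -0.515 -0.694 0.503
  outer loop
   vertex 2.8 0.8 3.7
   vertex 1.9 2.7 5.4
   vertex 1.1 0.9 2.1
  endloop
 endfacet
 facet normal 0.031 -0.658 0.752
  outer loop
   vertex 2.8 0.8 3.7
   vertex 5.2 2.4 5.0
   vertex 1.9 2.7 5.4
  endloop
 endfacet
 facet normal -0.977 0.067 0.200
  outer loop
   vertex 1.6 3.7 3.6
   vertex 1.1 0.9 2.1
   vertex 1.9 2.7 5.4
  endloop
 endfacet
 facet normal -0.609 0.646 0.460
  outer loop
   vertex 1.6 3.7 3.6
   vertex 1.9 2.7 5.4
   vertex 3.6 5.3 4.0
  endloop
 endfacet
 facet normal 0.905 -0.104 -0.412
  outer loop
   vertex 3.9 0.6 2.6
   vertex 3.8 4.5 1.4
   vertex 5.2 2.4 5.0
  endloop
 endfacet
 facet normal 0.307 -0.834 0.459
  outer loop
   vertex 3.9 0.6 2.6
   vertex 5.2 2.4 5.0
   vertex 2.8 0.8 3.7
  endloop
 endfacet
 facet normal -0.117 -0.991 0.063
  outer loop
   vertex 3.9 0.6 2.6
   vertex 2.8 0.8 3.7
   vertex 1.1 0.9 2.1
  endloop
 endfacet
 facet normal 0.265 0.927 -0.265
  outer loop
   vertex 2.7 4.7 1.0
   vertex 3.6 5.3 4.0
   vertex 3.8 4.5 1.4
  endloop
 endfacet
 facet normal -0.628 0.777 0.033
  outer loop
   vertex 2.7 4.7 1.0
   vertex 1.6 3.7 3.6
   vertex 3.6 5.3 4.0
  endloop
 endfacet
 facet normal -0.913 0.307 -0.268
  outer loop
   vertex 2.7 4.7 1.0
   vertex 1.1 0.9 2.1
   vertex 1.6 3.7 3.6
  endloop
 endfacet
 facet normal 0.132 -0.327 -0.936
  outer loop
   vertex 2.7 4.7 1.0
   vertex 3.9 0.6 2.6
   vertex 1.1 0.9 2.1
  endloop
 endfacet
 facet normal 0.284 -0.275 -0.918
  outer loop
   vertex 2.7 4.7 1.0
   vertex 3.8 4.5 1.4
   vertex 3.9 0.6 2.6
  endloop
 endfacet
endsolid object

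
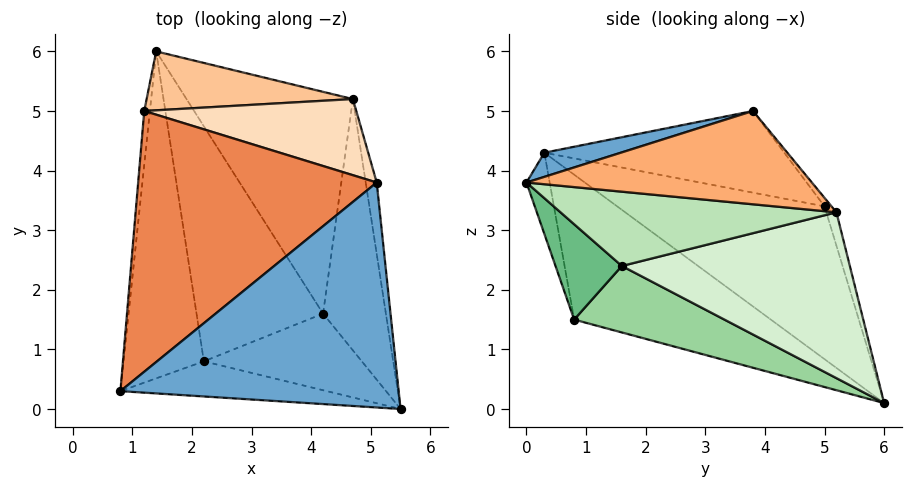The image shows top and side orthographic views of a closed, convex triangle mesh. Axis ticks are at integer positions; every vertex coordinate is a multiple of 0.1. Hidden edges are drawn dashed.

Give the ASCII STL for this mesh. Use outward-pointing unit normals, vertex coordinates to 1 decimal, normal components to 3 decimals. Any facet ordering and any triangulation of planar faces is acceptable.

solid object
 facet normal 0.083 -0.292 0.953
  outer loop
   vertex 5.1 3.8 5.0
   vertex 0.8 0.3 4.3
   vertex 5.5 0.0 3.8
  endloop
 endfacet
 facet normal -0.085 -0.973 -0.216
  outer loop
   vertex 2.2 0.8 1.5
   vertex 5.5 0.0 3.8
   vertex 0.8 0.3 4.3
  endloop
 endfacet
 facet normal -0.845 -0.256 -0.469
  outer loop
   vertex 2.2 0.8 1.5
   vertex 0.8 0.3 4.3
   vertex 1.4 6.0 0.1
  endloop
 endfacet
 facet normal -0.996 0.078 -0.037
  outer loop
   vertex 1.2 5.0 3.4
   vertex 1.4 6.0 0.1
   vertex 0.8 0.3 4.3
  endloop
 endfacet
 facet normal -0.317 0.204 0.926
  outer loop
   vertex 1.2 5.0 3.4
   vertex 0.8 0.3 4.3
   vertex 5.1 3.8 5.0
  endloop
 endfacet
 facet normal 0.983 0.140 -0.116
  outer loop
   vertex 4.7 5.2 3.3
   vertex 5.1 3.8 5.0
   vertex 5.5 0.0 3.8
  endloop
 endfacet
 facet normal -0.046 0.957 0.287
  outer loop
   vertex 4.7 5.2 3.3
   vertex 1.4 6.0 0.1
   vertex 1.2 5.0 3.4
  endloop
 endfacet
 facet normal -0.026 0.769 0.639
  outer loop
   vertex 4.7 5.2 3.3
   vertex 1.2 5.0 3.4
   vertex 5.1 3.8 5.0
  endloop
 endfacet
 facet normal 0.491 -0.313 -0.813
  outer loop
   vertex 4.2 1.6 2.4
   vertex 5.5 0.0 3.8
   vertex 2.2 0.8 1.5
  endloop
 endfacet
 facet normal 0.459 -0.165 -0.873
  outer loop
   vertex 4.2 1.6 2.4
   vertex 2.2 0.8 1.5
   vertex 1.4 6.0 0.1
  endloop
 endfacet
 facet normal 0.762 0.055 -0.645
  outer loop
   vertex 4.2 1.6 2.4
   vertex 4.7 5.2 3.3
   vertex 5.5 0.0 3.8
  endloop
 endfacet
 facet normal 0.704 0.079 -0.706
  outer loop
   vertex 4.2 1.6 2.4
   vertex 1.4 6.0 0.1
   vertex 4.7 5.2 3.3
  endloop
 endfacet
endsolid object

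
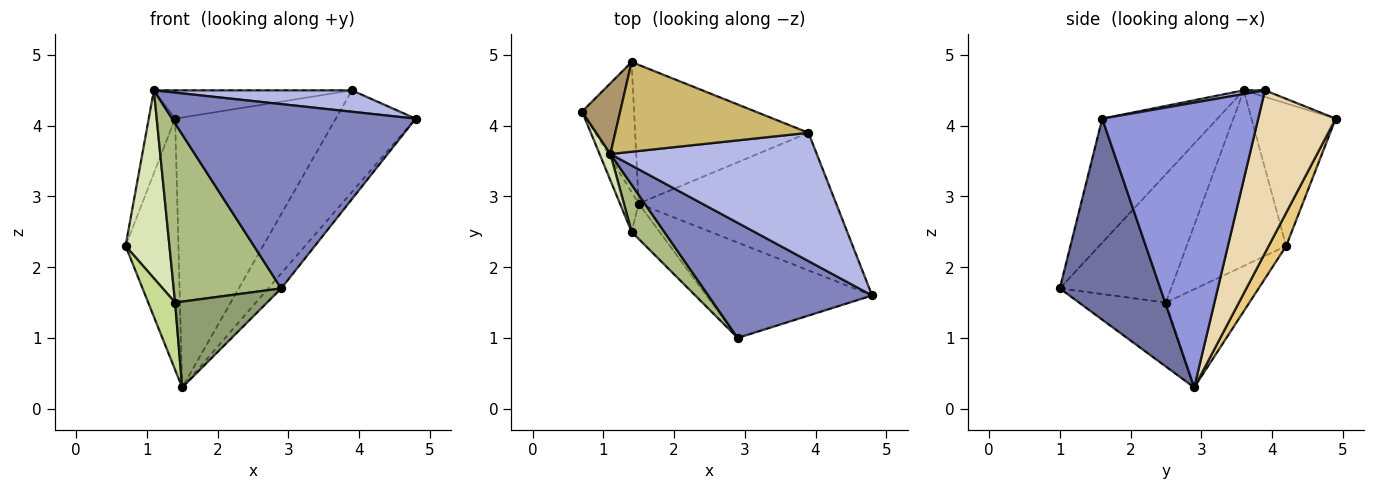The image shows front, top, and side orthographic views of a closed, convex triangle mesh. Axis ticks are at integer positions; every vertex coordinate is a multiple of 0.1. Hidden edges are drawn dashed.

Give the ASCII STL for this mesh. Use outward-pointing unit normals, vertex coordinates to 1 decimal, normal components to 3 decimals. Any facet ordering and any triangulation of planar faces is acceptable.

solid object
 facet normal 0.768 0.100 -0.633
  outer loop
   vertex 1.5 2.9 0.3
   vertex 4.8 1.6 4.1
   vertex 2.9 1.0 1.7
  endloop
 endfacet
 facet normal -0.372 -0.787 0.492
  outer loop
   vertex 1.1 3.6 4.5
   vertex 2.9 1.0 1.7
   vertex 4.8 1.6 4.1
  endloop
 endfacet
 facet normal 0.758 0.388 -0.525
  outer loop
   vertex 3.9 3.9 4.5
   vertex 4.8 1.6 4.1
   vertex 1.5 2.9 0.3
  endloop
 endfacet
 facet normal 0.018 -0.165 0.986
  outer loop
   vertex 3.9 3.9 4.5
   vertex 1.1 3.6 4.5
   vertex 4.8 1.6 4.1
  endloop
 endfacet
 facet normal -0.658 -0.696 -0.287
  outer loop
   vertex 1.4 2.5 1.5
   vertex 1.5 2.9 0.3
   vertex 2.9 1.0 1.7
  endloop
 endfacet
 facet normal -0.707 -0.683 0.180
  outer loop
   vertex 1.4 2.5 1.5
   vertex 2.9 1.0 1.7
   vertex 1.1 3.6 4.5
  endloop
 endfacet
 facet normal -0.937 -0.302 -0.179
  outer loop
   vertex 1.4 2.5 1.5
   vertex 0.7 4.2 2.3
   vertex 1.5 2.9 0.3
  endloop
 endfacet
 facet normal -0.914 -0.403 0.056
  outer loop
   vertex 1.4 2.5 1.5
   vertex 1.1 3.6 4.5
   vertex 0.7 4.2 2.3
  endloop
 endfacet
 facet normal -0.925 0.289 0.247
  outer loop
   vertex 1.4 4.9 4.1
   vertex 0.7 4.2 2.3
   vertex 1.1 3.6 4.5
  endloop
 endfacet
 facet normal -0.032 0.301 0.953
  outer loop
   vertex 1.4 4.9 4.1
   vertex 1.1 3.6 4.5
   vertex 3.9 3.9 4.5
  endloop
 endfacet
 facet normal 0.282 0.852 -0.441
  outer loop
   vertex 1.4 4.9 4.1
   vertex 1.5 2.9 0.3
   vertex 0.7 4.2 2.3
  endloop
 endfacet
 facet normal 0.394 0.818 -0.420
  outer loop
   vertex 1.4 4.9 4.1
   vertex 3.9 3.9 4.5
   vertex 1.5 2.9 0.3
  endloop
 endfacet
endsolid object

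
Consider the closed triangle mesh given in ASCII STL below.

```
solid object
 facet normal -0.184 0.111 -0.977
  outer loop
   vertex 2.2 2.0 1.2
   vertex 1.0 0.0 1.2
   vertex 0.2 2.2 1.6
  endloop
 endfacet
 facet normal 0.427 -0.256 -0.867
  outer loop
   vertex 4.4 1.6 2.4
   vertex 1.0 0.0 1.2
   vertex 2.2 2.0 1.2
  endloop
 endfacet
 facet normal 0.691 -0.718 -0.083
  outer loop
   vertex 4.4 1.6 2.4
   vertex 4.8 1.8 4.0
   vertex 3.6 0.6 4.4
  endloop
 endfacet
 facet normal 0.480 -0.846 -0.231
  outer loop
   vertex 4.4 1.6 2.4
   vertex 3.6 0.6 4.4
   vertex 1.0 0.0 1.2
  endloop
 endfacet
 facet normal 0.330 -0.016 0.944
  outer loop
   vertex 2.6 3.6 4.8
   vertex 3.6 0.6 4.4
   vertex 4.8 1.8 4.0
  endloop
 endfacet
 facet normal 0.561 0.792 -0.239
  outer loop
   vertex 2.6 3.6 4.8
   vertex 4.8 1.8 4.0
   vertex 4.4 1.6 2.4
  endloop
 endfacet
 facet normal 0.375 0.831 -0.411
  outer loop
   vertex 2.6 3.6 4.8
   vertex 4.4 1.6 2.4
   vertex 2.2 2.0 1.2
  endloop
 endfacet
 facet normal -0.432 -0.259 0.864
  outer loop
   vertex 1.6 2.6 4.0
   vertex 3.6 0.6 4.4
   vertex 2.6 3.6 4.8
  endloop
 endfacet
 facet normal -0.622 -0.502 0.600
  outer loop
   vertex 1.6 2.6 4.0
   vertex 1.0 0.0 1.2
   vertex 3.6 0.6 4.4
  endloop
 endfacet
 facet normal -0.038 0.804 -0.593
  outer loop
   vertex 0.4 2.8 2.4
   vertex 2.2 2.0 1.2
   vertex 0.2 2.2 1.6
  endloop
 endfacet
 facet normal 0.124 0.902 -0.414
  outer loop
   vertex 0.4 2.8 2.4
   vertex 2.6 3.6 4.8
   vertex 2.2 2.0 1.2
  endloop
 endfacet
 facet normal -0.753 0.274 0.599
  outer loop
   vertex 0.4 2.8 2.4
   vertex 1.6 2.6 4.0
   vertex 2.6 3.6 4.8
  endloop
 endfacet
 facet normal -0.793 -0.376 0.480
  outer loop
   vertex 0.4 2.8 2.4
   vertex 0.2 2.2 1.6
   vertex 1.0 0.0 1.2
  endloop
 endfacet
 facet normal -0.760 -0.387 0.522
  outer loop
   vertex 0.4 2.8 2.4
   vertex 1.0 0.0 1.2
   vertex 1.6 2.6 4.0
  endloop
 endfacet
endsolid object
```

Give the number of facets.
14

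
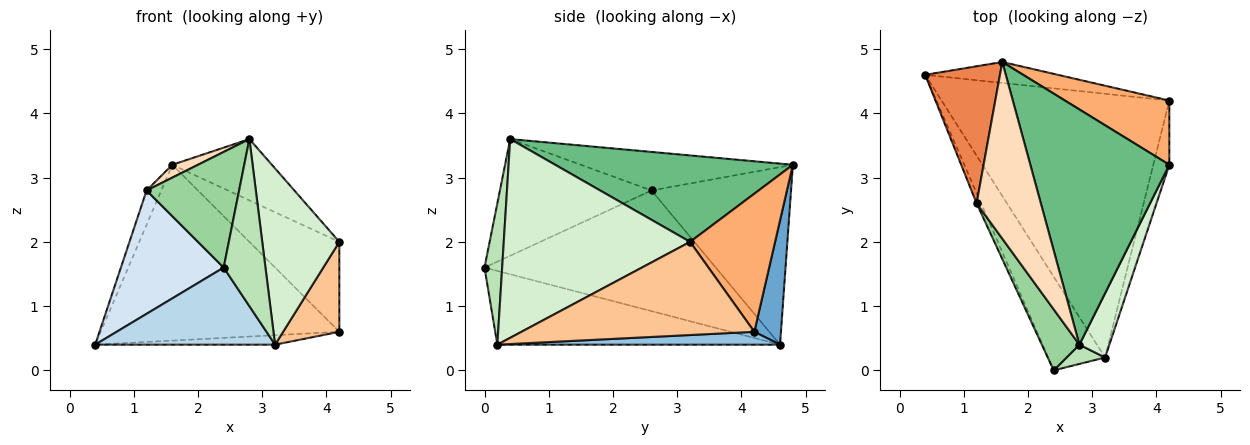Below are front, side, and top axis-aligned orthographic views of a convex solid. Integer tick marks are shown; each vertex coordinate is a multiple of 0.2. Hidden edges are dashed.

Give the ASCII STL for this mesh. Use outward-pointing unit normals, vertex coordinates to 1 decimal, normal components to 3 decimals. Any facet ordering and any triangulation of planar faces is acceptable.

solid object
 facet normal 0.110 0.987 -0.118
  outer loop
   vertex 1.6 4.8 3.2
   vertex 4.2 4.2 0.6
   vertex 0.4 4.6 0.4
  endloop
 endfacet
 facet normal 0.056 0.036 -0.998
  outer loop
   vertex 3.2 0.2 0.4
   vertex 0.4 4.6 0.4
   vertex 4.2 4.2 0.6
  endloop
 endfacet
 facet normal -0.707 -0.450 -0.546
  outer loop
   vertex 3.2 0.2 0.4
   vertex 2.4 0.0 1.6
   vertex 0.4 4.6 0.4
  endloop
 endfacet
 facet normal -0.913 -0.406 -0.034
  outer loop
   vertex 1.2 2.6 2.8
   vertex 0.4 4.6 0.4
   vertex 2.4 0.0 1.6
  endloop
 endfacet
 facet normal -0.917 0.097 0.386
  outer loop
   vertex 1.2 2.6 2.8
   vertex 1.6 4.8 3.2
   vertex 0.4 4.6 0.4
  endloop
 endfacet
 facet normal 0.610 0.645 0.461
  outer loop
   vertex 4.2 3.2 2.0
   vertex 4.2 4.2 0.6
   vertex 1.6 4.8 3.2
  endloop
 endfacet
 facet normal 0.959 -0.231 -0.165
  outer loop
   vertex 4.2 3.2 2.0
   vertex 3.2 0.2 0.4
   vertex 4.2 4.2 0.6
  endloop
 endfacet
 facet normal -0.513 -0.062 0.856
  outer loop
   vertex 2.8 0.4 3.6
   vertex 1.6 4.8 3.2
   vertex 1.2 2.6 2.8
  endloop
 endfacet
 facet normal 0.516 0.216 0.829
  outer loop
   vertex 2.8 0.4 3.6
   vertex 4.2 3.2 2.0
   vertex 1.6 4.8 3.2
  endloop
 endfacet
 facet normal -0.823 -0.502 0.265
  outer loop
   vertex 2.8 0.4 3.6
   vertex 1.2 2.6 2.8
   vertex 2.4 0.0 1.6
  endloop
 endfacet
 facet normal 0.387 -0.916 0.106
  outer loop
   vertex 2.8 0.4 3.6
   vertex 2.4 0.0 1.6
   vertex 3.2 0.2 0.4
  endloop
 endfacet
 facet normal 0.915 -0.379 0.138
  outer loop
   vertex 2.8 0.4 3.6
   vertex 3.2 0.2 0.4
   vertex 4.2 3.2 2.0
  endloop
 endfacet
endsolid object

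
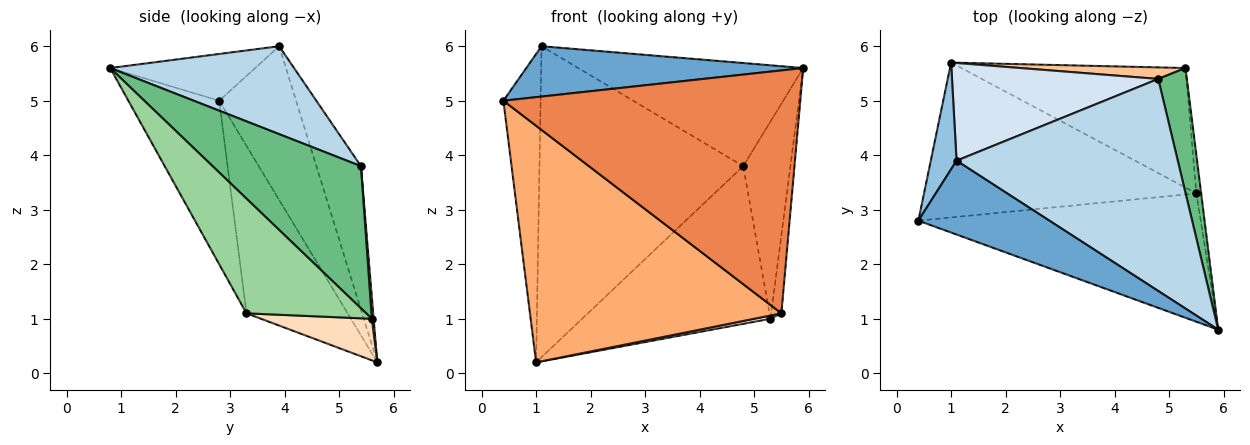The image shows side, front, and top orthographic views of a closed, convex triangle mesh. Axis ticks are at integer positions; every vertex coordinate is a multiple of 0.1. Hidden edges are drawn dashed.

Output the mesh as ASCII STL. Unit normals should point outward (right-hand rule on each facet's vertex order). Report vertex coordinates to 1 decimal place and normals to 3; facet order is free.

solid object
 facet normal -0.283 -0.540 0.792
  outer loop
   vertex 1.1 3.9 6.0
   vertex 0.4 2.8 5.0
   vertex 5.9 0.8 5.6
  endloop
 endfacet
 facet normal -0.890 0.431 0.149
  outer loop
   vertex 1.1 3.9 6.0
   vertex 1.0 5.7 0.2
   vertex 0.4 2.8 5.0
  endloop
 endfacet
 facet normal 0.337 0.412 0.847
  outer loop
   vertex 4.8 5.4 3.8
   vertex 1.1 3.9 6.0
   vertex 5.9 0.8 5.6
  endloop
 endfacet
 facet normal -0.204 0.934 0.293
  outer loop
   vertex 4.8 5.4 3.8
   vertex 1.0 5.7 0.2
   vertex 1.1 3.9 6.0
  endloop
 endfacet
 facet normal -0.261 -0.853 -0.451
  outer loop
   vertex 5.5 3.3 1.1
   vertex 5.9 0.8 5.6
   vertex 0.4 2.8 5.0
  endloop
 endfacet
 facet normal -0.319 -0.793 -0.519
  outer loop
   vertex 5.5 3.3 1.1
   vertex 0.4 2.8 5.0
   vertex 1.0 5.7 0.2
  endloop
 endfacet
 facet normal 0.010 0.997 0.073
  outer loop
   vertex 5.3 5.6 1.0
   vertex 1.0 5.7 0.2
   vertex 4.8 5.4 3.8
  endloop
 endfacet
 facet normal 0.182 -0.027 -0.983
  outer loop
   vertex 5.3 5.6 1.0
   vertex 5.5 3.3 1.1
   vertex 1.0 5.7 0.2
  endloop
 endfacet
 facet normal 0.936 0.298 0.188
  outer loop
   vertex 5.3 5.6 1.0
   vertex 4.8 5.4 3.8
   vertex 5.9 0.8 5.6
  endloop
 endfacet
 facet normal 0.996 0.085 -0.041
  outer loop
   vertex 5.3 5.6 1.0
   vertex 5.9 0.8 5.6
   vertex 5.5 3.3 1.1
  endloop
 endfacet
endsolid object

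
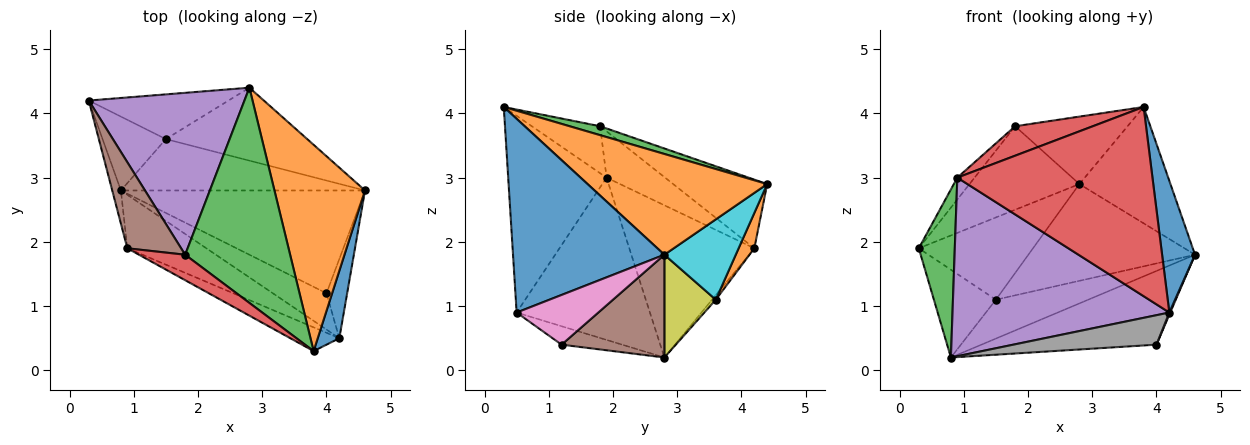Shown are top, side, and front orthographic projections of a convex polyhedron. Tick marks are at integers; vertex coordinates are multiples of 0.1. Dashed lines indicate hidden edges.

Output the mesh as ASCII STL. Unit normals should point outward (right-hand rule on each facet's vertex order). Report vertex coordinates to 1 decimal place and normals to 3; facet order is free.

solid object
 facet normal 0.971 -0.211 0.108
  outer loop
   vertex 4.2 0.5 0.9
   vertex 4.6 2.8 1.8
   vertex 3.8 0.3 4.1
  endloop
 endfacet
 facet normal 0.696 0.353 0.626
  outer loop
   vertex 2.8 4.4 2.9
   vertex 3.8 0.3 4.1
   vertex 4.6 2.8 1.8
  endloop
 endfacet
 facet normal -0.959 -0.276 -0.055
  outer loop
   vertex 0.9 1.9 3.0
   vertex 0.3 4.2 1.9
   vertex 0.8 2.8 0.2
  endloop
 endfacet
 facet normal -0.447 -0.887 -0.111
  outer loop
   vertex 0.9 1.9 3.0
   vertex 4.2 0.5 0.9
   vertex 3.8 0.3 4.1
  endloop
 endfacet
 facet normal -0.507 -0.825 -0.247
  outer loop
   vertex 0.9 1.9 3.0
   vertex 0.8 2.8 0.2
   vertex 4.2 0.5 0.9
  endloop
 endfacet
 facet normal 0.324 0.551 -0.769
  outer loop
   vertex 4.0 1.2 0.4
   vertex 0.8 2.8 0.2
   vertex 4.6 2.8 1.8
  endloop
 endfacet
 facet normal 0.923 -0.010 -0.384
  outer loop
   vertex 4.0 1.2 0.4
   vertex 4.6 2.8 1.8
   vertex 4.2 0.5 0.9
  endloop
 endfacet
 facet normal -0.258 -0.609 -0.750
  outer loop
   vertex 4.0 1.2 0.4
   vertex 4.2 0.5 0.9
   vertex 0.8 2.8 0.2
  endloop
 endfacet
 facet normal 0.318 0.572 -0.756
  outer loop
   vertex 1.5 3.6 1.1
   vertex 4.6 2.8 1.8
   vertex 0.8 2.8 0.2
  endloop
 endfacet
 facet normal 0.324 0.756 -0.570
  outer loop
   vertex 1.5 3.6 1.1
   vertex 2.8 4.4 2.9
   vertex 4.6 2.8 1.8
  endloop
 endfacet
 facet normal -0.047 0.764 -0.643
  outer loop
   vertex 1.5 3.6 1.1
   vertex 0.8 2.8 0.2
   vertex 0.3 4.2 1.9
  endloop
 endfacet
 facet normal 0.120 0.872 -0.474
  outer loop
   vertex 1.5 3.6 1.1
   vertex 0.3 4.2 1.9
   vertex 2.8 4.4 2.9
  endloop
 endfacet
 facet normal 0.081 0.298 0.951
  outer loop
   vertex 1.8 1.8 3.8
   vertex 3.8 0.3 4.1
   vertex 2.8 4.4 2.9
  endloop
 endfacet
 facet normal -0.554 -0.630 0.545
  outer loop
   vertex 1.8 1.8 3.8
   vertex 0.9 1.9 3.0
   vertex 3.8 0.3 4.1
  endloop
 endfacet
 facet normal -0.365 0.427 0.827
  outer loop
   vertex 1.8 1.8 3.8
   vertex 2.8 4.4 2.9
   vertex 0.3 4.2 1.9
  endloop
 endfacet
 facet normal -0.641 0.189 0.744
  outer loop
   vertex 1.8 1.8 3.8
   vertex 0.3 4.2 1.9
   vertex 0.9 1.9 3.0
  endloop
 endfacet
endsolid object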